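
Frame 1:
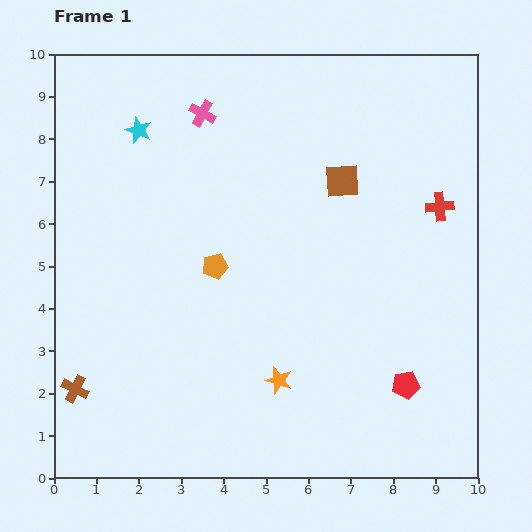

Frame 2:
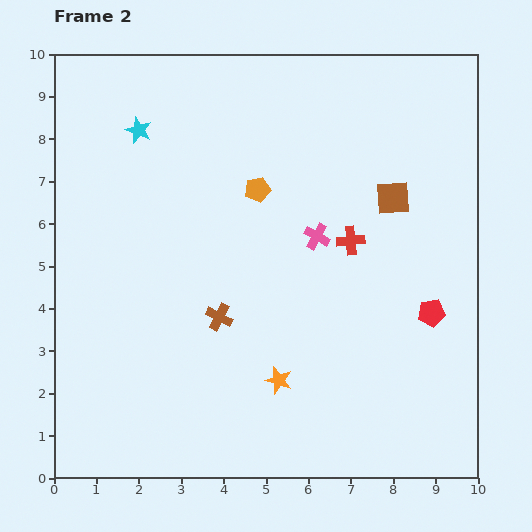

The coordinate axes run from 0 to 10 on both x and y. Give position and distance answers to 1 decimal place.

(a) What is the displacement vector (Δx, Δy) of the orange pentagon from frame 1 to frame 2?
(1.0, 1.8)

The orange pentagon was at (3.8, 5.0) in frame 1 and (4.8, 6.8) in frame 2.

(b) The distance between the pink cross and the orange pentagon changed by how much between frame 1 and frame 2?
-1.8

Distance in frame 1: 3.6. Distance in frame 2: 1.8.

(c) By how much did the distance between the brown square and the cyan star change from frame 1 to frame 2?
+1.3

Distance in frame 1: 4.9. Distance in frame 2: 6.2.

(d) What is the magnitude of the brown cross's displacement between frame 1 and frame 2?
3.8

The brown cross moved from (0.5, 2.1) to (3.9, 3.8), a distance of √(3.4² + 1.7²) ≈ 3.8.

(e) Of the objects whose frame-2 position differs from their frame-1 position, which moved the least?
the brown square

(moved 1.3)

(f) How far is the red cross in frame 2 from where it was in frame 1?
2.2

The red cross moved from (9.1, 6.4) to (7.0, 5.6), a distance of √(2.1² + 0.8²) ≈ 2.2.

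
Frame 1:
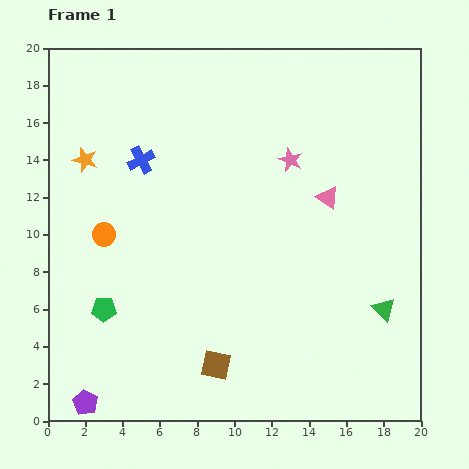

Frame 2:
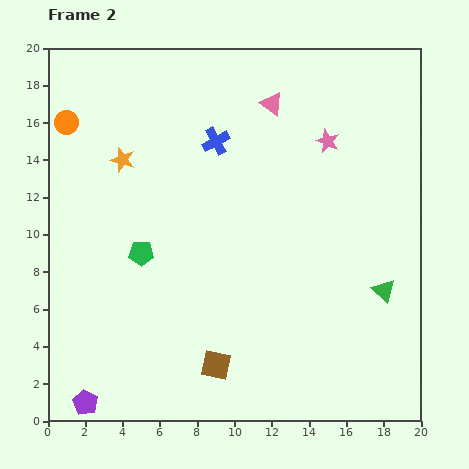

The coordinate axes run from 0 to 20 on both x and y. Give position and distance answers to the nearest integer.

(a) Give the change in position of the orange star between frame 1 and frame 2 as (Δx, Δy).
(2, 0)

The orange star was at (2, 14) in frame 1 and (4, 14) in frame 2.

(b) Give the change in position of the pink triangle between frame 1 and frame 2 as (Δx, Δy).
(-3, 5)

The pink triangle was at (15, 12) in frame 1 and (12, 17) in frame 2.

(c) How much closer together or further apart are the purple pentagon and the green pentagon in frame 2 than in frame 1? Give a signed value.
+4

Distance in frame 1: 5. Distance in frame 2: 9.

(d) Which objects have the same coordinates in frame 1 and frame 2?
the purple pentagon, the brown square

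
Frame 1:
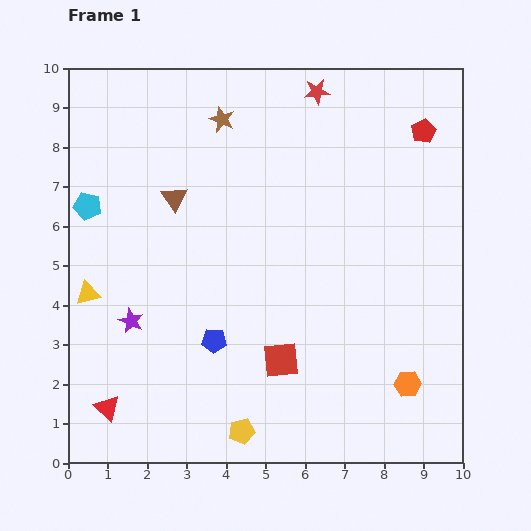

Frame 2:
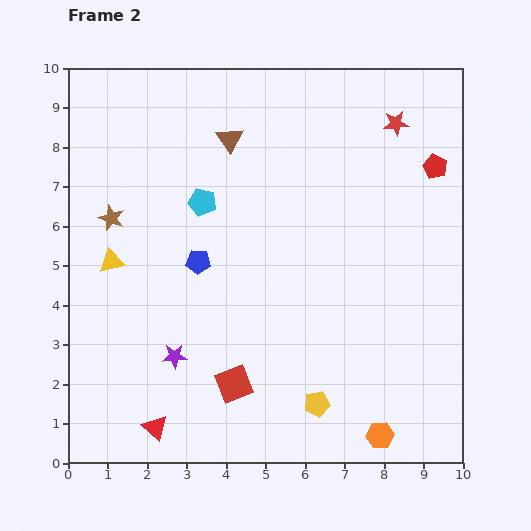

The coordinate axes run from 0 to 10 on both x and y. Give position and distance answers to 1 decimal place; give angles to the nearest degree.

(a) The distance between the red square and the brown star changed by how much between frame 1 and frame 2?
-1.1

Distance in frame 1: 6.3. Distance in frame 2: 5.2.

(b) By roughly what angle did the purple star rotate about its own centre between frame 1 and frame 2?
27° counter-clockwise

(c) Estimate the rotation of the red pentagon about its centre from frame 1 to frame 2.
20° counter-clockwise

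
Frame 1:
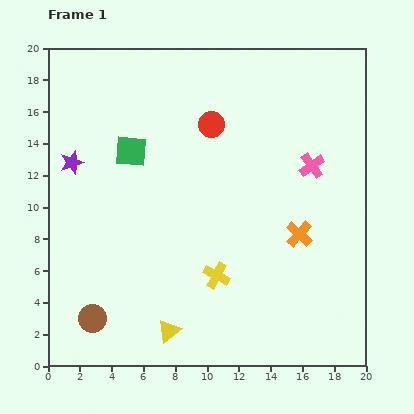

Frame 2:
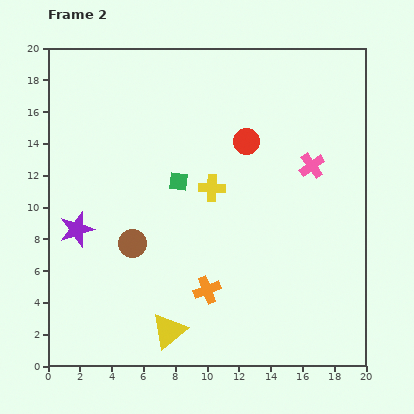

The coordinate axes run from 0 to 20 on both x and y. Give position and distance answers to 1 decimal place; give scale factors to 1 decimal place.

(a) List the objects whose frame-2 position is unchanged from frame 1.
the pink cross, the yellow triangle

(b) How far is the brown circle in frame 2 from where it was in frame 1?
5.3

The brown circle moved from (2.8, 3.0) to (5.3, 7.7), a distance of √(2.5² + 4.7²) ≈ 5.3.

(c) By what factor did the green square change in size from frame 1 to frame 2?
0.6×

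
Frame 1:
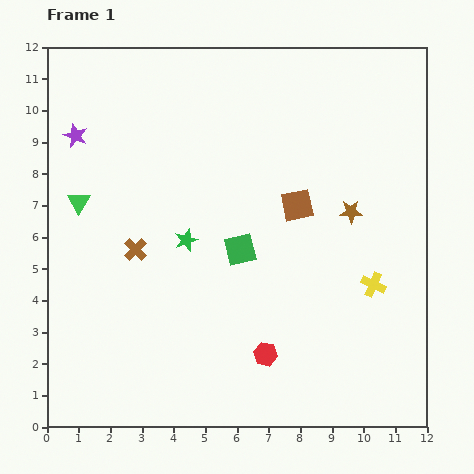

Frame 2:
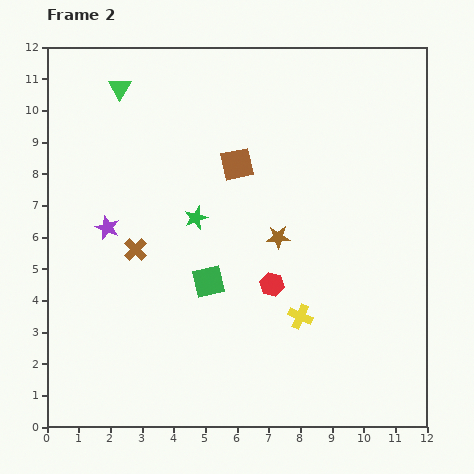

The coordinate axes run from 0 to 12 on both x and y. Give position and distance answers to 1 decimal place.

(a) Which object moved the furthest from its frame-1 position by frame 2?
the green triangle

(moved 3.8; next 3.1)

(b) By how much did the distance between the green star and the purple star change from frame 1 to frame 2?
-2.0

Distance in frame 1: 4.8. Distance in frame 2: 2.8.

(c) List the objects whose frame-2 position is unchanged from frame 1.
the brown cross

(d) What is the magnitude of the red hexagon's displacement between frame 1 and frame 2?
2.2

The red hexagon moved from (6.9, 2.3) to (7.1, 4.5), a distance of √(0.2² + 2.2²) ≈ 2.2.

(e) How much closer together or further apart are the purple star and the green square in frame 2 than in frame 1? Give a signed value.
-2.7

Distance in frame 1: 6.3. Distance in frame 2: 3.6.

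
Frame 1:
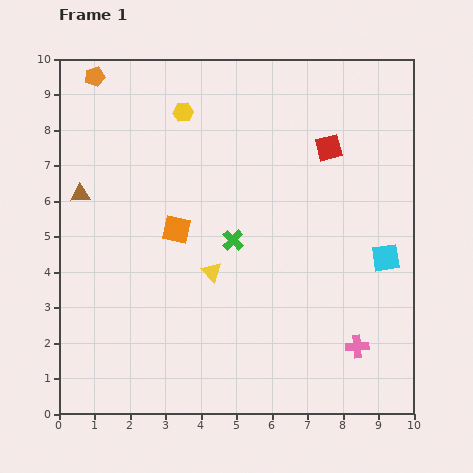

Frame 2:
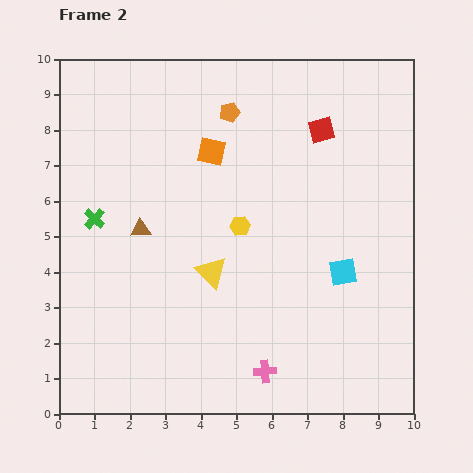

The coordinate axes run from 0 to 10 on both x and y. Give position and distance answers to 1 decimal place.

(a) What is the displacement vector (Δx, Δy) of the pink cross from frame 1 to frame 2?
(-2.6, -0.7)

The pink cross was at (8.4, 1.9) in frame 1 and (5.8, 1.2) in frame 2.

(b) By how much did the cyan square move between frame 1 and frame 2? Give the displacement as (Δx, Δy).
(-1.2, -0.4)

The cyan square was at (9.2, 4.4) in frame 1 and (8.0, 4.0) in frame 2.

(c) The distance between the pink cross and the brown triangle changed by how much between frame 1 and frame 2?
-3.6

Distance in frame 1: 8.9. Distance in frame 2: 5.3.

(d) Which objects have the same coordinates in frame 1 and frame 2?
the yellow triangle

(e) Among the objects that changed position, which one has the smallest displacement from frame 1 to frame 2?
the red square

(moved 0.5)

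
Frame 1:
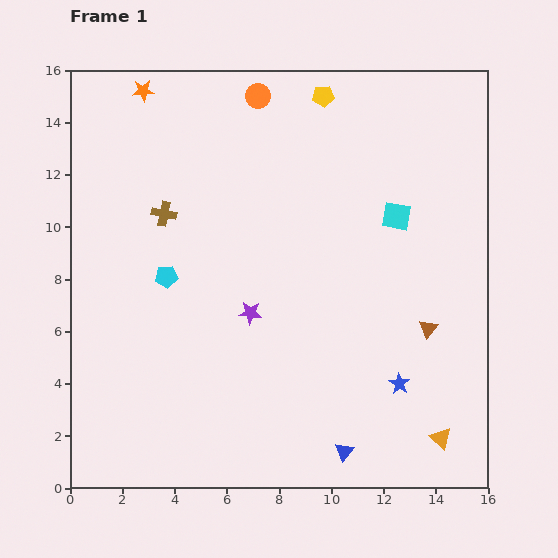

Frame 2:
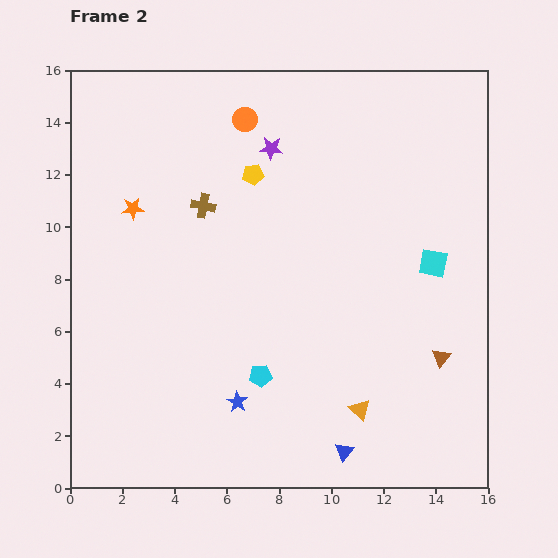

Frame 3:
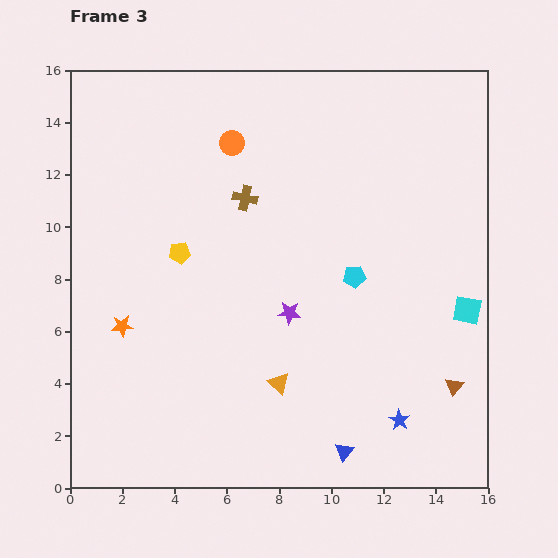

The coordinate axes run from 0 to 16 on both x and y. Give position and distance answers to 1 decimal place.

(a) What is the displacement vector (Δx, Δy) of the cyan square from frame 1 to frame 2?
(1.4, -1.8)

The cyan square was at (12.5, 10.4) in frame 1 and (13.9, 8.6) in frame 2.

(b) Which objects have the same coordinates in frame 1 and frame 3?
the blue triangle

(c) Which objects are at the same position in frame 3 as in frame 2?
the blue triangle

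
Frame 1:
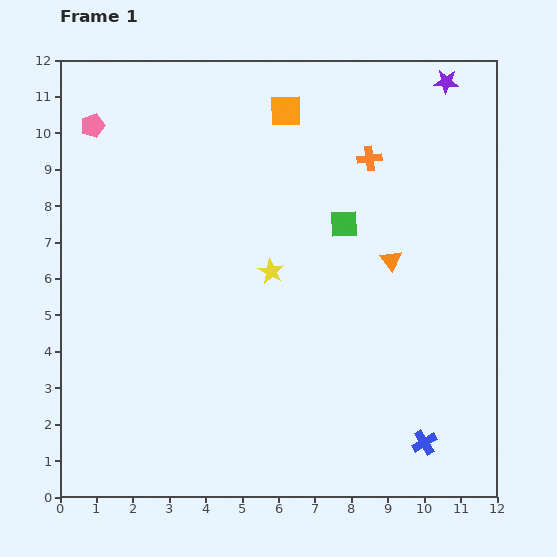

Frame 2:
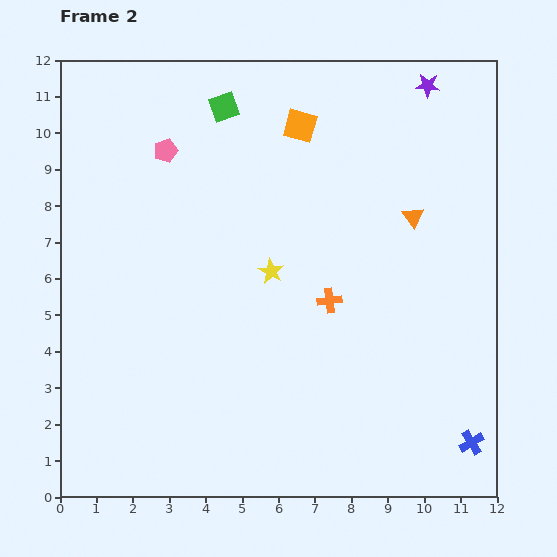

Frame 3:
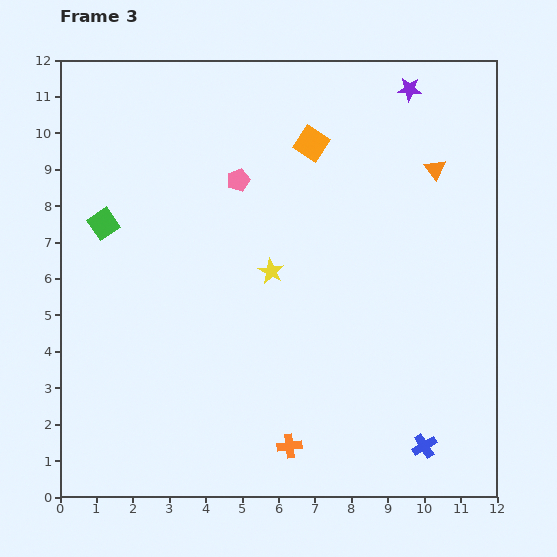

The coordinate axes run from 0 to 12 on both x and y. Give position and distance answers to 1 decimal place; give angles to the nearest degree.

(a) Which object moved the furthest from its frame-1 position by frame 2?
the green square

(moved 4.6; next 4.1)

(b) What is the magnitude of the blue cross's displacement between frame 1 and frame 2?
1.3

The blue cross moved from (10.0, 1.5) to (11.3, 1.5), a distance of √(1.3² + 0.0²) ≈ 1.3.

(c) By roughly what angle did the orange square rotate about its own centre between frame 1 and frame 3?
34° clockwise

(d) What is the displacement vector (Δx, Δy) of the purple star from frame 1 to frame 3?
(-1.0, -0.2)

The purple star was at (10.6, 11.4) in frame 1 and (9.6, 11.2) in frame 3.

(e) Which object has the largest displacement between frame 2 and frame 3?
the green square

(moved 4.6; next 4.1)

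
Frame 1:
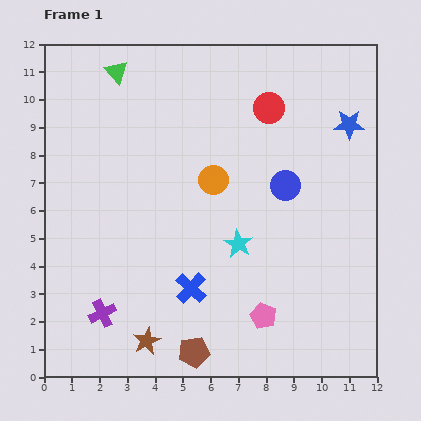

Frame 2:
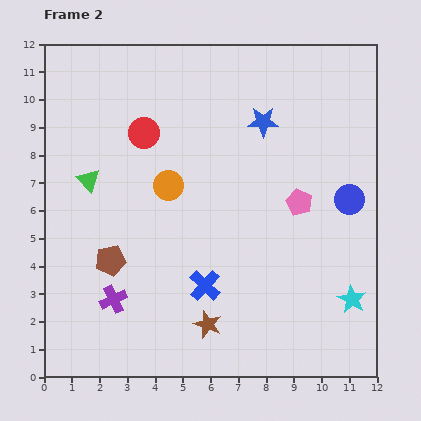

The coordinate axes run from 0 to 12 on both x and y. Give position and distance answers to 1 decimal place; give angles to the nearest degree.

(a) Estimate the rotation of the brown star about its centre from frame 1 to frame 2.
25° counter-clockwise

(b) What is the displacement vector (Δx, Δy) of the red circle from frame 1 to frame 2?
(-4.5, -0.9)

The red circle was at (8.1, 9.7) in frame 1 and (3.6, 8.8) in frame 2.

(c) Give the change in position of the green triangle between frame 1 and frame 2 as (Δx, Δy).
(-1.0, -3.9)

The green triangle was at (2.6, 11.0) in frame 1 and (1.6, 7.1) in frame 2.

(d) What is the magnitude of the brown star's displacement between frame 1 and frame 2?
2.3

The brown star moved from (3.7, 1.3) to (5.9, 1.9), a distance of √(2.2² + 0.6²) ≈ 2.3.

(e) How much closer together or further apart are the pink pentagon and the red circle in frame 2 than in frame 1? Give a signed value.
-1.4

Distance in frame 1: 7.5. Distance in frame 2: 6.1.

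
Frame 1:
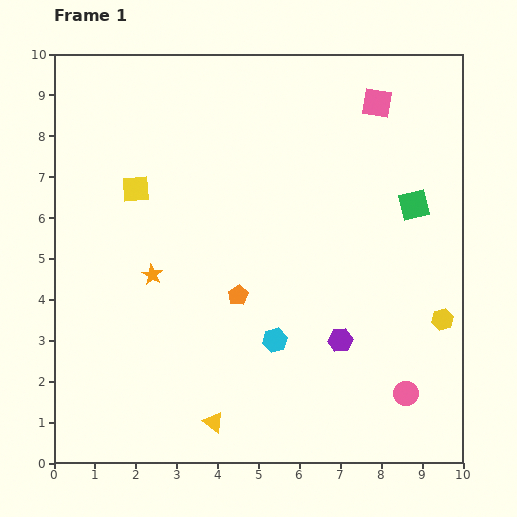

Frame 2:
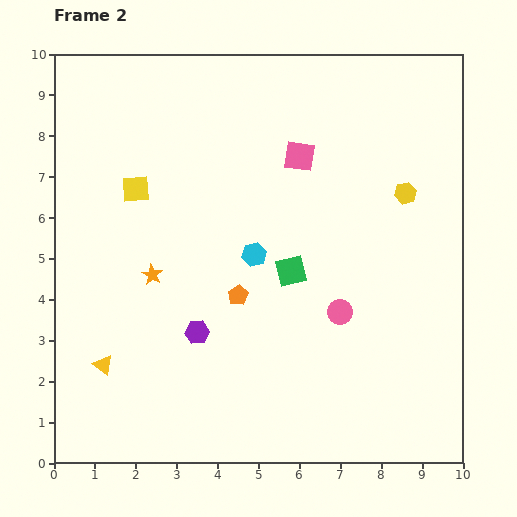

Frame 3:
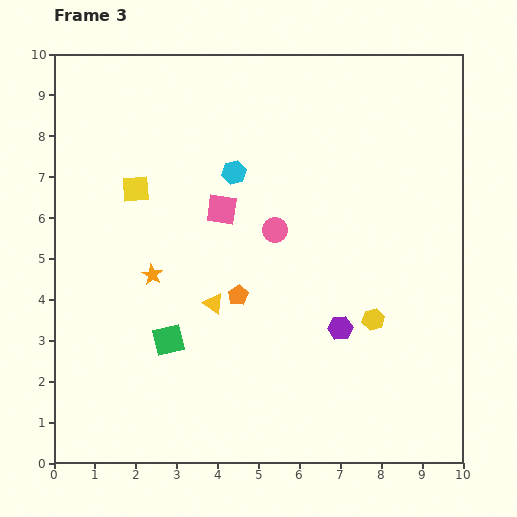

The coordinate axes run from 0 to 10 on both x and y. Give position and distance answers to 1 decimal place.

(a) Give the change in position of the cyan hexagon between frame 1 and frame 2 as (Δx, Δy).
(-0.5, 2.1)

The cyan hexagon was at (5.4, 3.0) in frame 1 and (4.9, 5.1) in frame 2.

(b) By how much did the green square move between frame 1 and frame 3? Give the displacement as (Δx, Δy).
(-6.0, -3.3)

The green square was at (8.8, 6.3) in frame 1 and (2.8, 3.0) in frame 3.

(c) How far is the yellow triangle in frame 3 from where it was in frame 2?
3.1

The yellow triangle moved from (1.2, 2.4) to (3.9, 3.9), a distance of √(2.7² + 1.5²) ≈ 3.1.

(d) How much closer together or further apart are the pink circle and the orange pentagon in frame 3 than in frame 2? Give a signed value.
-0.7

Distance in frame 2: 2.5. Distance in frame 3: 1.8.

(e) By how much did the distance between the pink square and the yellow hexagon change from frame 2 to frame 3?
+1.8

Distance in frame 2: 2.8. Distance in frame 3: 4.6.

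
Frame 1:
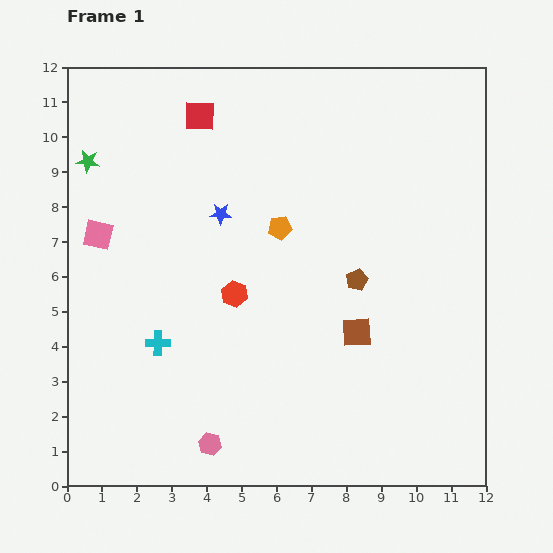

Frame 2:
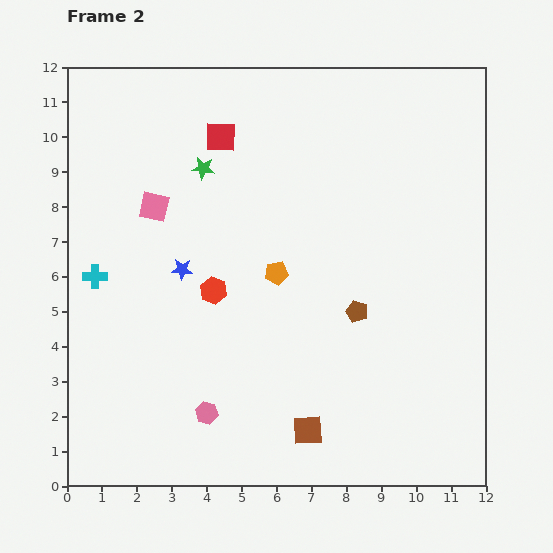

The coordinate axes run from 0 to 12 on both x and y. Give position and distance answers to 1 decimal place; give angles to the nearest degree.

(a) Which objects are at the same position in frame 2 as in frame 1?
none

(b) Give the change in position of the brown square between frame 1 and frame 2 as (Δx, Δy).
(-1.4, -2.8)

The brown square was at (8.3, 4.4) in frame 1 and (6.9, 1.6) in frame 2.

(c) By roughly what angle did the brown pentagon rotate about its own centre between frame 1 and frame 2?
28° counter-clockwise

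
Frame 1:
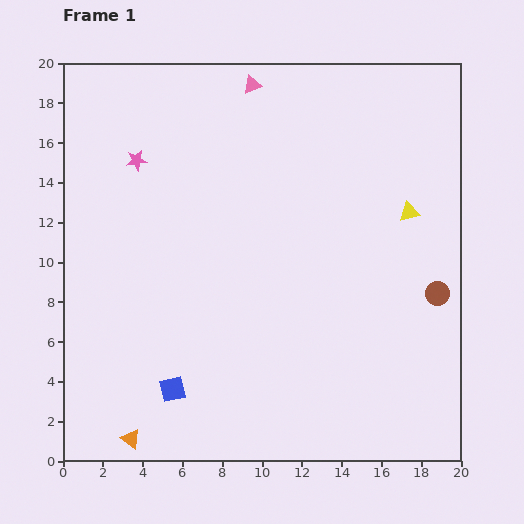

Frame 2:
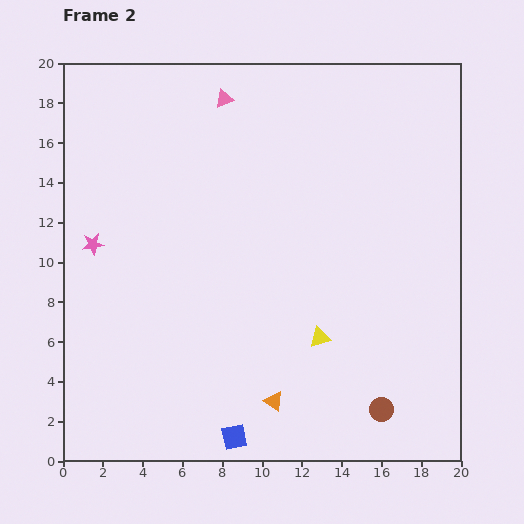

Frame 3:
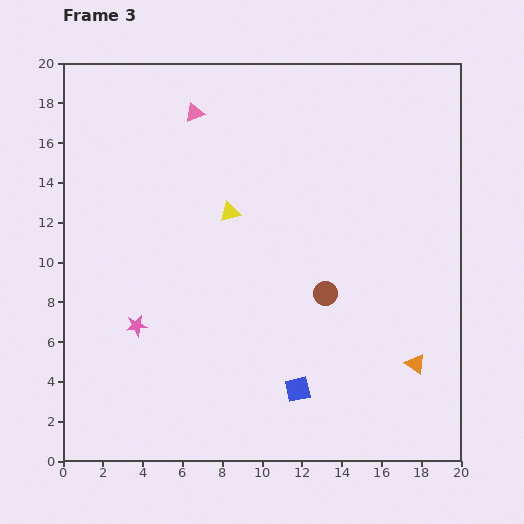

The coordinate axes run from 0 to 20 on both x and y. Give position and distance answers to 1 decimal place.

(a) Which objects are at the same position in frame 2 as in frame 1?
none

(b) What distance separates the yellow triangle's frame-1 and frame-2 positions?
7.7

The yellow triangle moved from (17.4, 12.5) to (12.9, 6.2), a distance of √(4.5² + 6.3²) ≈ 7.7.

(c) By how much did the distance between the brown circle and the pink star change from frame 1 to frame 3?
-6.9

Distance in frame 1: 16.5. Distance in frame 3: 9.6.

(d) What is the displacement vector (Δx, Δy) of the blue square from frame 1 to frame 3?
(6.3, 0.0)

The blue square was at (5.5, 3.6) in frame 1 and (11.8, 3.6) in frame 3.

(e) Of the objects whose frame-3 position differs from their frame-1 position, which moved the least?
the pink triangle

(moved 3.2)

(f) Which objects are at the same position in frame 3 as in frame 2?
none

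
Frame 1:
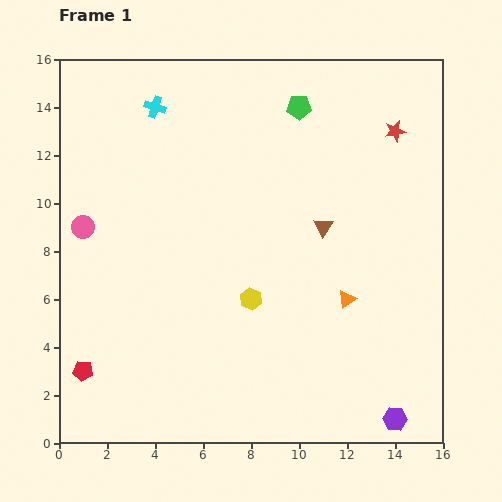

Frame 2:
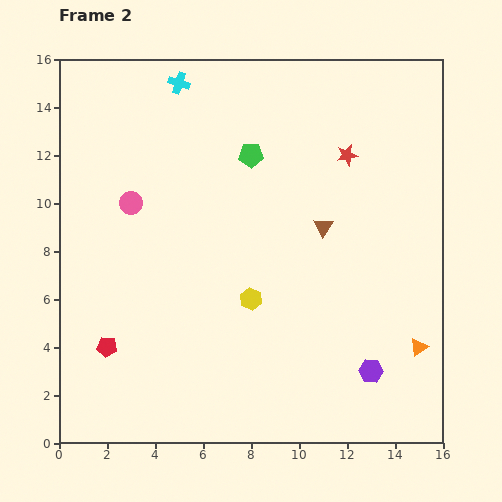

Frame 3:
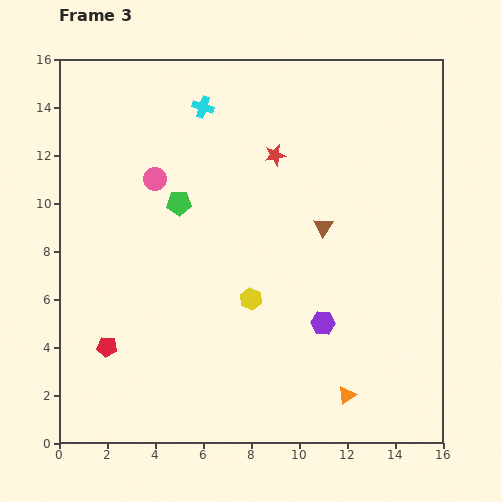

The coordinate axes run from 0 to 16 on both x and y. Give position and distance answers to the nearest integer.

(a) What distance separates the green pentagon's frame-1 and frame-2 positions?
3

The green pentagon moved from (10, 14) to (8, 12), a distance of √(2² + 2²) ≈ 3.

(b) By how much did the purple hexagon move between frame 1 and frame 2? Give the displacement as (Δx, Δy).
(-1, 2)

The purple hexagon was at (14, 1) in frame 1 and (13, 3) in frame 2.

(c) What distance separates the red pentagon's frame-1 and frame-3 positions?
1

The red pentagon moved from (1, 3) to (2, 4), a distance of √(1² + 1²) ≈ 1.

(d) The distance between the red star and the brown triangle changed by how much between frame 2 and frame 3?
+1

Distance in frame 2: 3. Distance in frame 3: 4.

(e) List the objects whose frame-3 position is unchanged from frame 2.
the brown triangle, the yellow hexagon, the red pentagon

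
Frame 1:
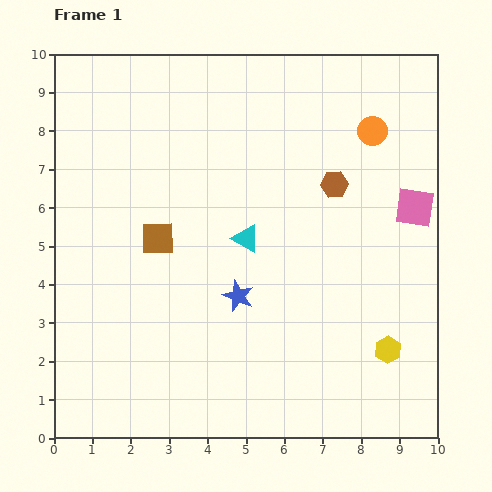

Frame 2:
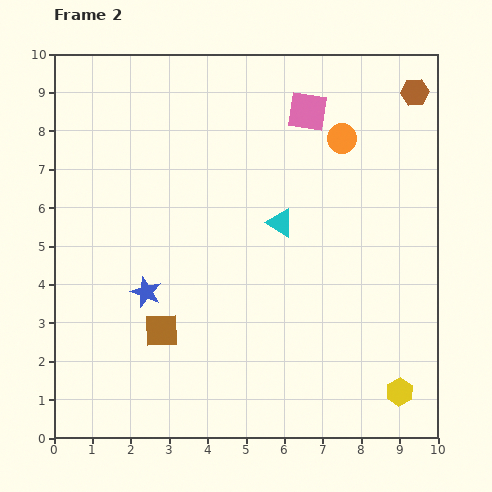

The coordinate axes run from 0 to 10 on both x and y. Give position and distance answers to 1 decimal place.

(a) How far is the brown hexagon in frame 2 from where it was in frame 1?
3.2

The brown hexagon moved from (7.3, 6.6) to (9.4, 9.0), a distance of √(2.1² + 2.4²) ≈ 3.2.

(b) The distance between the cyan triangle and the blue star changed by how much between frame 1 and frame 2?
+2.4

Distance in frame 1: 1.5. Distance in frame 2: 3.9.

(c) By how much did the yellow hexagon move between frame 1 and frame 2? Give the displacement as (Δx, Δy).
(0.3, -1.1)

The yellow hexagon was at (8.7, 2.3) in frame 1 and (9.0, 1.2) in frame 2.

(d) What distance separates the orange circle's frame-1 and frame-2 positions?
0.8

The orange circle moved from (8.3, 8.0) to (7.5, 7.8), a distance of √(0.8² + 0.2²) ≈ 0.8.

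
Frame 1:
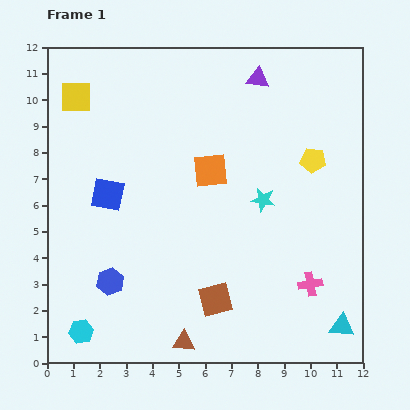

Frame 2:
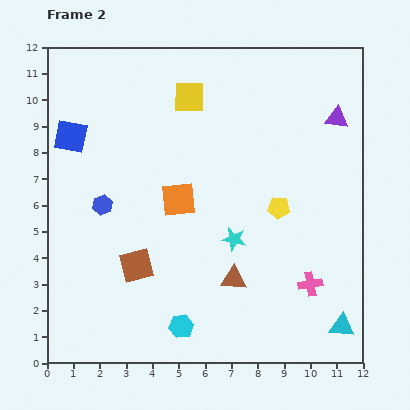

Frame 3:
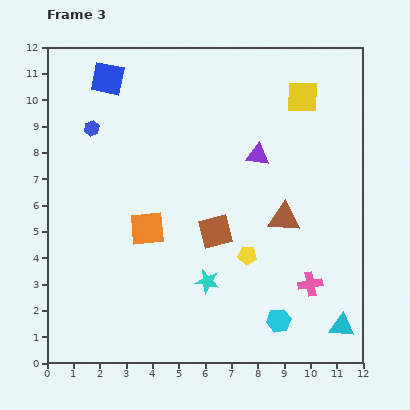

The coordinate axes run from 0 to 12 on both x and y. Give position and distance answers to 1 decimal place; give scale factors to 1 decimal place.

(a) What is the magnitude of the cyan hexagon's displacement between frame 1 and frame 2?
3.8

The cyan hexagon moved from (1.3, 1.2) to (5.1, 1.4), a distance of √(3.8² + 0.2²) ≈ 3.8.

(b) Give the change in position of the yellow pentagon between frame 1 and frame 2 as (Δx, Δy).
(-1.3, -1.8)

The yellow pentagon was at (10.1, 7.7) in frame 1 and (8.8, 5.9) in frame 2.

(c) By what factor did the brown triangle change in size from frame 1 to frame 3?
1.4×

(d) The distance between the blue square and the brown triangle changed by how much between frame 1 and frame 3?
+2.2

Distance in frame 1: 6.3. Distance in frame 3: 8.5.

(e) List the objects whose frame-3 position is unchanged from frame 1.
the cyan triangle, the pink cross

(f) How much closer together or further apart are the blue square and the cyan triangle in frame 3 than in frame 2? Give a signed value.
+0.3

Distance in frame 2: 12.6. Distance in frame 3: 12.9.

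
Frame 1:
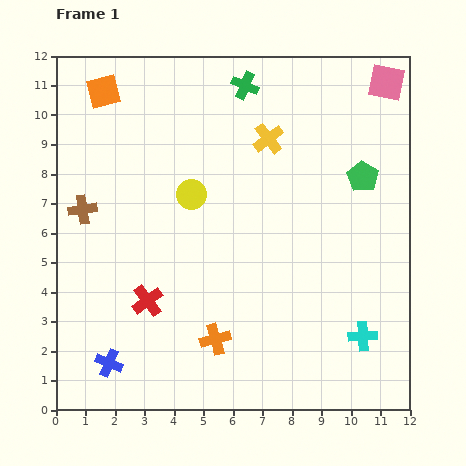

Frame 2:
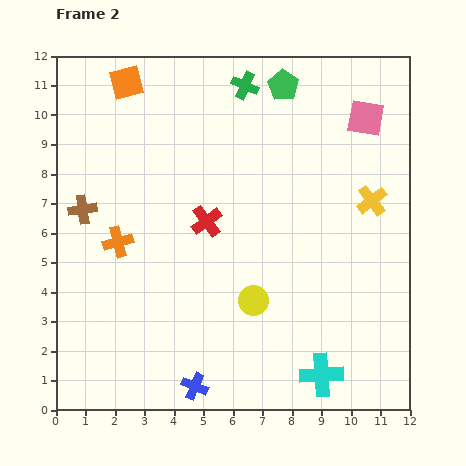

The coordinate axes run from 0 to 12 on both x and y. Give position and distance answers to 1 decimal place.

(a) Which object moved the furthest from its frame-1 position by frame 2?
the orange cross

(moved 4.7; next 4.2)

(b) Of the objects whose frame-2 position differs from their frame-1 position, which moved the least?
the orange square

(moved 0.9)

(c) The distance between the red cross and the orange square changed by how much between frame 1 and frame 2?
-1.9

Distance in frame 1: 7.3. Distance in frame 2: 5.4.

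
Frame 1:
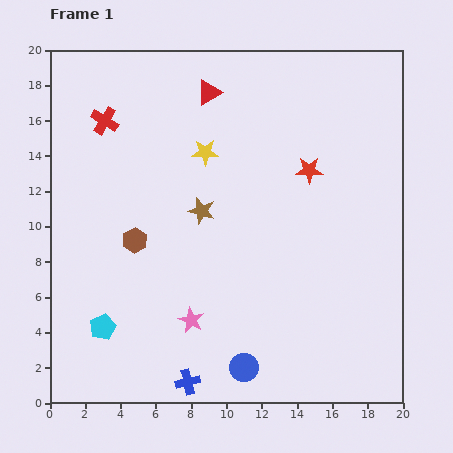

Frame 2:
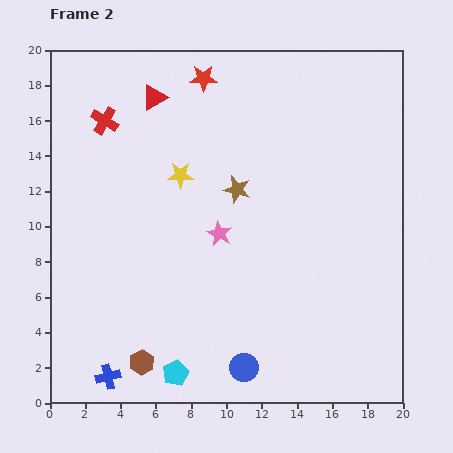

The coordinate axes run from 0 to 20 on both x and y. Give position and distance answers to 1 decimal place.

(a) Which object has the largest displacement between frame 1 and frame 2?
the red star

(moved 7.9; next 6.9)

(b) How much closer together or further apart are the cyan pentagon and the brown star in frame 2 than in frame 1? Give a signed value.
+2.3

Distance in frame 1: 8.7. Distance in frame 2: 11.0.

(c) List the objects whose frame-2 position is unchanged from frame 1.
the red cross, the blue circle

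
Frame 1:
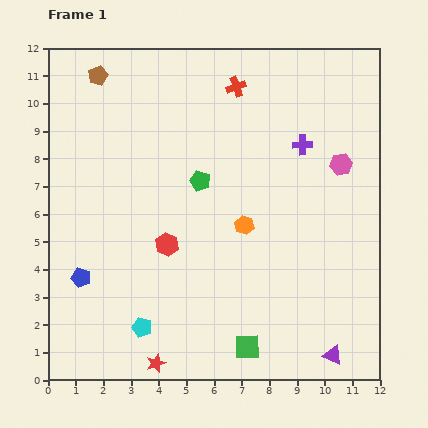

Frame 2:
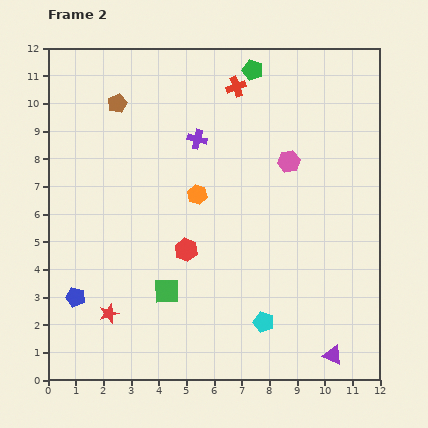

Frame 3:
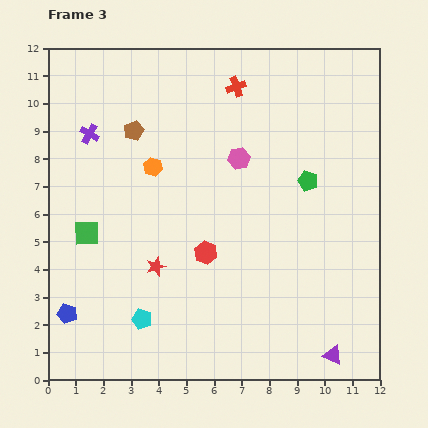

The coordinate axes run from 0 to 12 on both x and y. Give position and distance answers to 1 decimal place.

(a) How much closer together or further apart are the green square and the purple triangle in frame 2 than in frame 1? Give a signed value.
+3.3

Distance in frame 1: 3.1. Distance in frame 2: 6.4.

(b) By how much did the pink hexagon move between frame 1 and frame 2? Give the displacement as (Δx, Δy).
(-1.9, 0.1)

The pink hexagon was at (10.6, 7.8) in frame 1 and (8.7, 7.9) in frame 2.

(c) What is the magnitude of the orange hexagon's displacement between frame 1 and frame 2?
2.0

The orange hexagon moved from (7.1, 5.6) to (5.4, 6.7), a distance of √(1.7² + 1.1²) ≈ 2.0.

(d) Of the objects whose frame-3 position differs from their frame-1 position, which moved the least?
the cyan pentagon

(moved 0.3)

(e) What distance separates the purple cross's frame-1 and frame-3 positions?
7.7

The purple cross moved from (9.2, 8.5) to (1.5, 8.9), a distance of √(7.7² + 0.4²) ≈ 7.7.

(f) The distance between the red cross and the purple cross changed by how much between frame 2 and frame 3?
+3.2

Distance in frame 2: 2.4. Distance in frame 3: 5.6.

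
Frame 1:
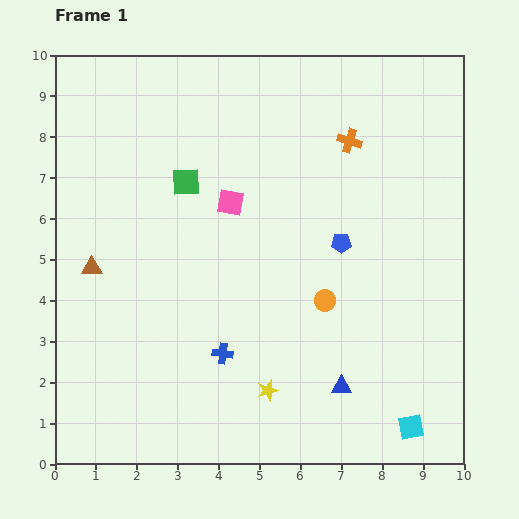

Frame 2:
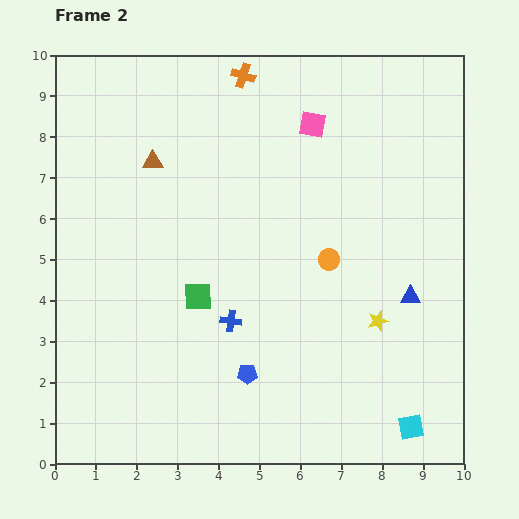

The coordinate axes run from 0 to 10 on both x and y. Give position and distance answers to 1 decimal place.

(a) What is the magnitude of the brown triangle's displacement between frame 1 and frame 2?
3.0

The brown triangle moved from (0.9, 4.8) to (2.4, 7.4), a distance of √(1.5² + 2.6²) ≈ 3.0.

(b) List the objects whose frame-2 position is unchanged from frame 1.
the cyan square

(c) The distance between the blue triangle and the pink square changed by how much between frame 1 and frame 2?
-0.4

Distance in frame 1: 5.2. Distance in frame 2: 4.8.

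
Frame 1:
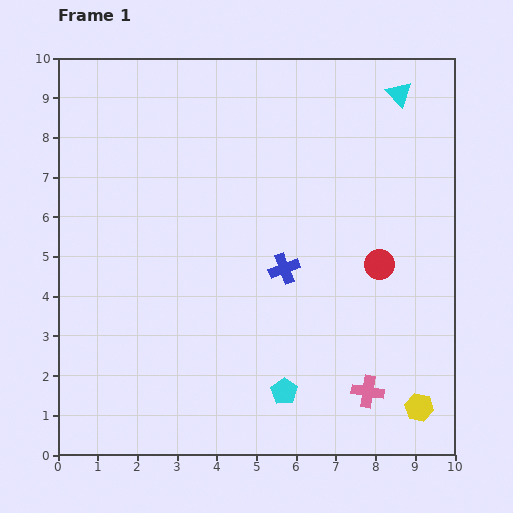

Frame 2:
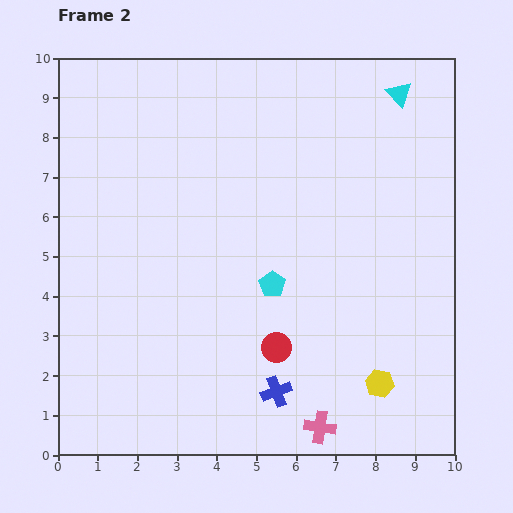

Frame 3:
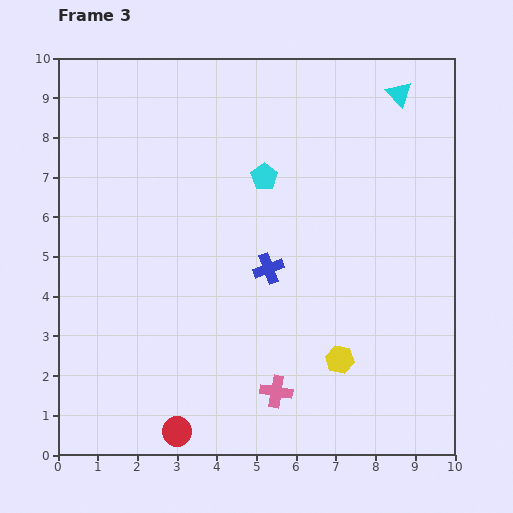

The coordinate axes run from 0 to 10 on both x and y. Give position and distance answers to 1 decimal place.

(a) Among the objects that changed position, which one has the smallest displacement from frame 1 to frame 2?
the yellow hexagon

(moved 1.2)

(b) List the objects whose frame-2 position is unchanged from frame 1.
the cyan triangle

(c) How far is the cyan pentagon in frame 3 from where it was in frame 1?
5.4

The cyan pentagon moved from (5.7, 1.6) to (5.2, 7.0), a distance of √(0.5² + 5.4²) ≈ 5.4.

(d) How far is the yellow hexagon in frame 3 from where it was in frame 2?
1.2

The yellow hexagon moved from (8.1, 1.8) to (7.1, 2.4), a distance of √(1.0² + 0.6²) ≈ 1.2.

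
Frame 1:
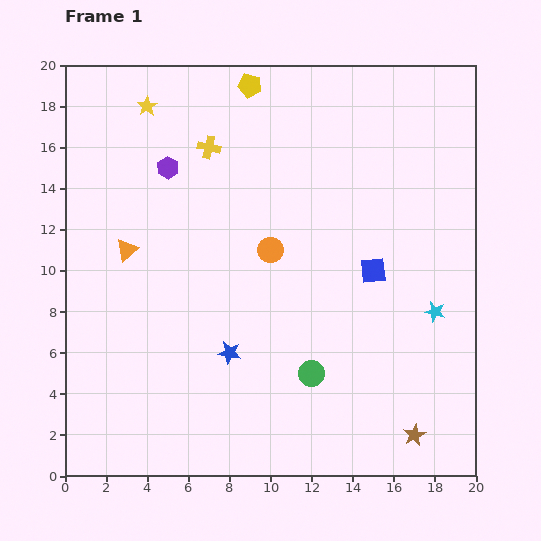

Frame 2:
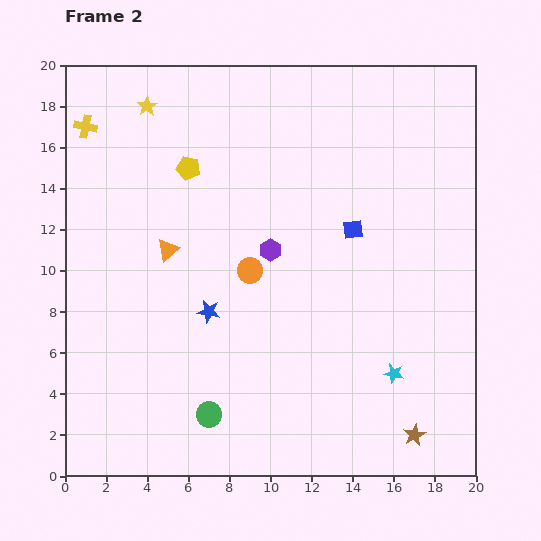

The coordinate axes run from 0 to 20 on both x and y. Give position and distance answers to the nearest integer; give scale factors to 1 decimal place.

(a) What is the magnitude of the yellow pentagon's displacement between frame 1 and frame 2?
5

The yellow pentagon moved from (9, 19) to (6, 15), a distance of √(3² + 4²) ≈ 5.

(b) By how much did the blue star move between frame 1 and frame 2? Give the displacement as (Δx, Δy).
(-1, 2)

The blue star was at (8, 6) in frame 1 and (7, 8) in frame 2.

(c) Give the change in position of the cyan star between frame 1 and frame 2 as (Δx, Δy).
(-2, -3)

The cyan star was at (18, 8) in frame 1 and (16, 5) in frame 2.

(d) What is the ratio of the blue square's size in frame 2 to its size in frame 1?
0.8×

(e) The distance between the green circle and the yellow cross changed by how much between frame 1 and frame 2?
+3

Distance in frame 1: 12. Distance in frame 2: 15.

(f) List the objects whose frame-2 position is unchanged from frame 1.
the brown star, the yellow star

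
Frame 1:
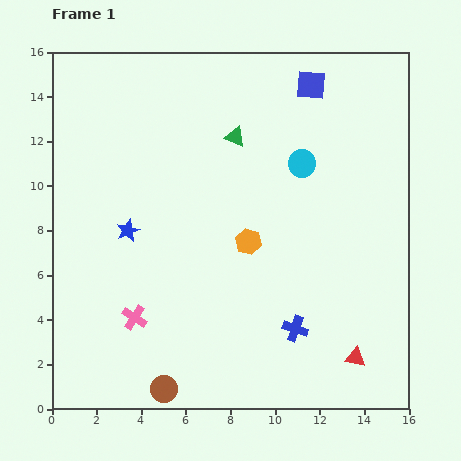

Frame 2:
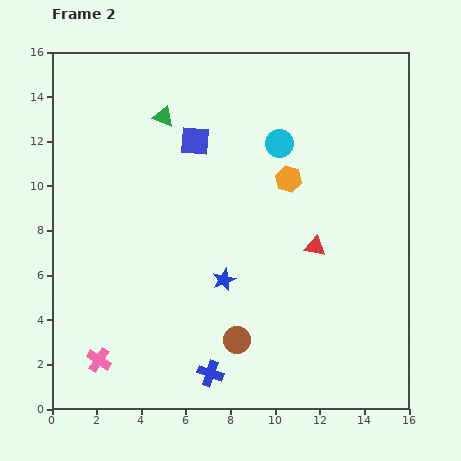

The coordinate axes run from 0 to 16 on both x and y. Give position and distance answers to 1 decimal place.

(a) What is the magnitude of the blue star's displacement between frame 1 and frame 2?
4.8

The blue star moved from (3.4, 8.0) to (7.7, 5.8), a distance of √(4.3² + 2.2²) ≈ 4.8.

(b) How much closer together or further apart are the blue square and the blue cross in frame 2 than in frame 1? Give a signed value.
-0.5

Distance in frame 1: 10.9. Distance in frame 2: 10.4.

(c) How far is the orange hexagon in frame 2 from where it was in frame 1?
3.3

The orange hexagon moved from (8.8, 7.5) to (10.6, 10.3), a distance of √(1.8² + 2.8²) ≈ 3.3.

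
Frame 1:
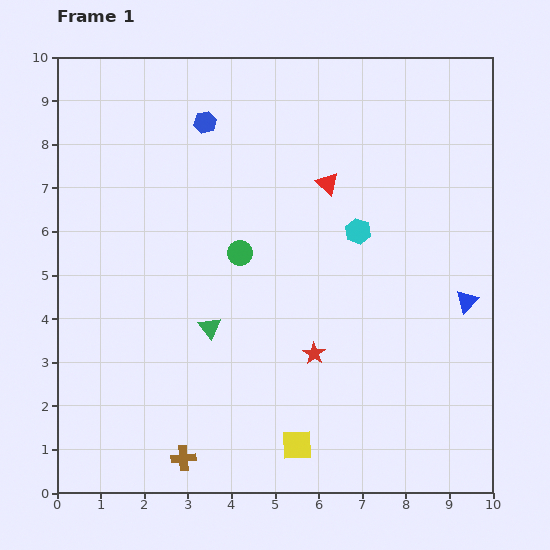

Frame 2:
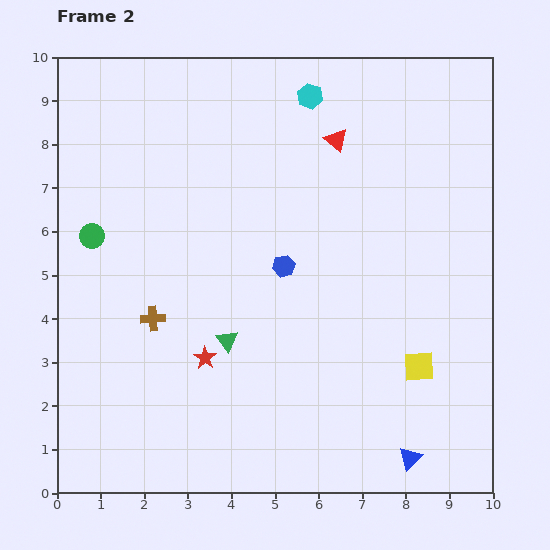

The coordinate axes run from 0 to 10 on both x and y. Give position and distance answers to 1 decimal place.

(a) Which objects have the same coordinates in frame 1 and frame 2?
none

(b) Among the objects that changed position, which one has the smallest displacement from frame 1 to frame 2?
the green triangle

(moved 0.5)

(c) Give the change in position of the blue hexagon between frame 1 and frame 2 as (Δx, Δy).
(1.8, -3.3)

The blue hexagon was at (3.4, 8.5) in frame 1 and (5.2, 5.2) in frame 2.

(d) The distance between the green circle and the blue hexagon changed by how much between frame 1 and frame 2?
+1.4

Distance in frame 1: 3.1. Distance in frame 2: 4.5.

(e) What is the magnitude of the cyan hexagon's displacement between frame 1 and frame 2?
3.3

The cyan hexagon moved from (6.9, 6.0) to (5.8, 9.1), a distance of √(1.1² + 3.1²) ≈ 3.3.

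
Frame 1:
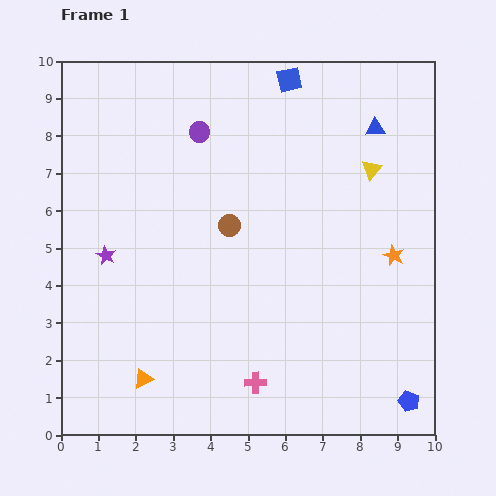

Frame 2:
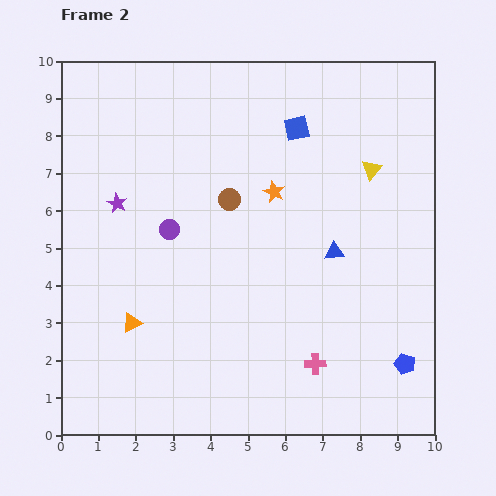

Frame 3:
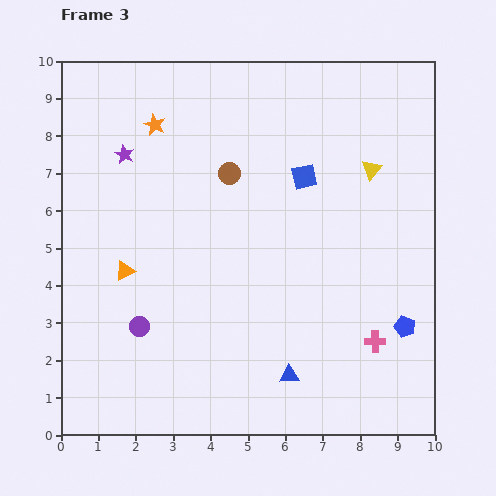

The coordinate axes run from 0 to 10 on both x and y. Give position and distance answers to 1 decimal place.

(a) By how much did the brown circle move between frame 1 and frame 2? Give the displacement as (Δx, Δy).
(0.0, 0.7)

The brown circle was at (4.5, 5.6) in frame 1 and (4.5, 6.3) in frame 2.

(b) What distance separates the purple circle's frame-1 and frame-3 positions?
5.4

The purple circle moved from (3.7, 8.1) to (2.1, 2.9), a distance of √(1.6² + 5.2²) ≈ 5.4.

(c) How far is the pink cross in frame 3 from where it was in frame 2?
1.7

The pink cross moved from (6.8, 1.9) to (8.4, 2.5), a distance of √(1.6² + 0.6²) ≈ 1.7.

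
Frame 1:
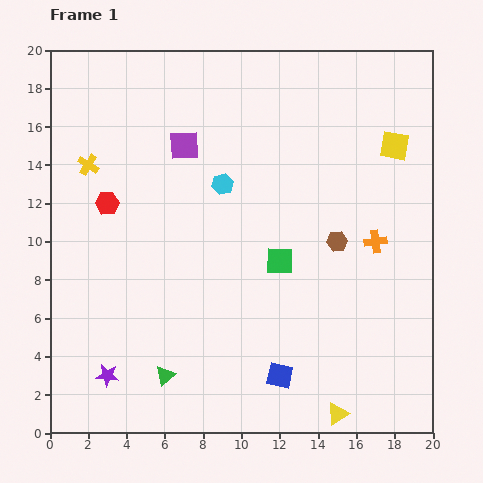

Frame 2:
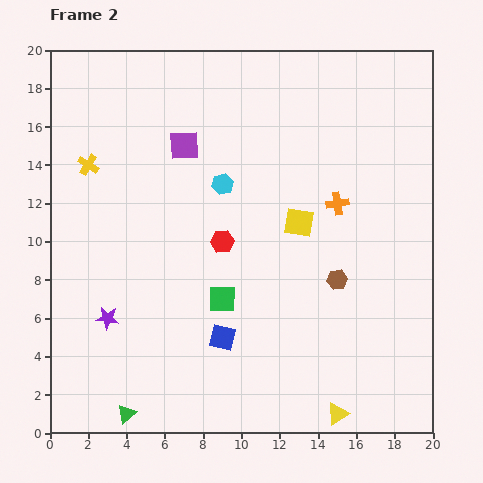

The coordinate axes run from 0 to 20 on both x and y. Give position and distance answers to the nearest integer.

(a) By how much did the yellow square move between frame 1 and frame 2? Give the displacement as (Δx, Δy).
(-5, -4)

The yellow square was at (18, 15) in frame 1 and (13, 11) in frame 2.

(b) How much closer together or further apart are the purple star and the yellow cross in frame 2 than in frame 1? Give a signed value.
-3

Distance in frame 1: 11. Distance in frame 2: 8.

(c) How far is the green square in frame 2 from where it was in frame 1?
4

The green square moved from (12, 9) to (9, 7), a distance of √(3² + 2²) ≈ 4.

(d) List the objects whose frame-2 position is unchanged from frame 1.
the cyan hexagon, the yellow triangle, the yellow cross, the purple square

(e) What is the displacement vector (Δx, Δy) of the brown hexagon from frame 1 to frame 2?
(0, -2)

The brown hexagon was at (15, 10) in frame 1 and (15, 8) in frame 2.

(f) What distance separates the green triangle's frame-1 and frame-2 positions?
3

The green triangle moved from (6, 3) to (4, 1), a distance of √(2² + 2²) ≈ 3.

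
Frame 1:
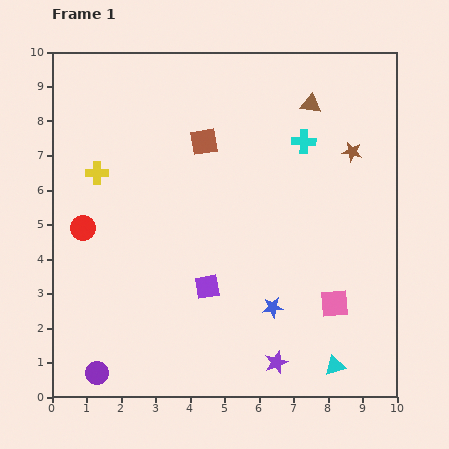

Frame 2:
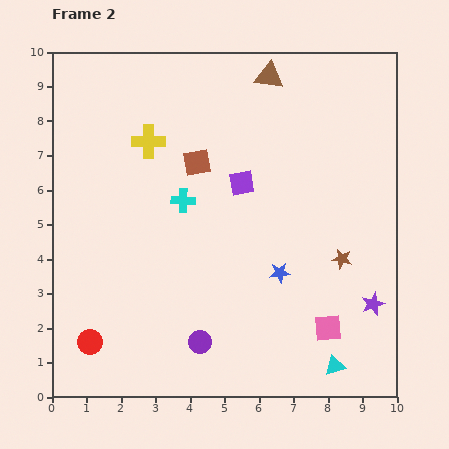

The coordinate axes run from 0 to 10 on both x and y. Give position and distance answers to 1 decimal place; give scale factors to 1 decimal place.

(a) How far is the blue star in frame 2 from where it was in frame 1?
1.0

The blue star moved from (6.4, 2.6) to (6.6, 3.6), a distance of √(0.2² + 1.0²) ≈ 1.0.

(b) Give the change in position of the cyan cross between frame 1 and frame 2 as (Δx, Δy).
(-3.5, -1.7)

The cyan cross was at (7.3, 7.4) in frame 1 and (3.8, 5.7) in frame 2.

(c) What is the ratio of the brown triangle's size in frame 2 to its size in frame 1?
1.4×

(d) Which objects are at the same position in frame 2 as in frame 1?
the cyan triangle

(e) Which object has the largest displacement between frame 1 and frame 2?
the cyan cross

(moved 3.9; next 3.3)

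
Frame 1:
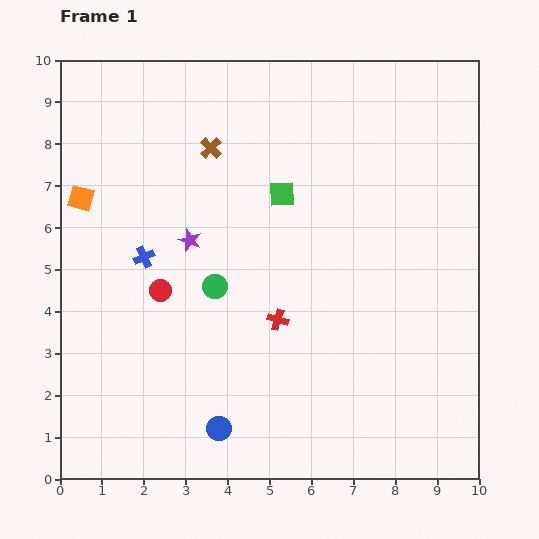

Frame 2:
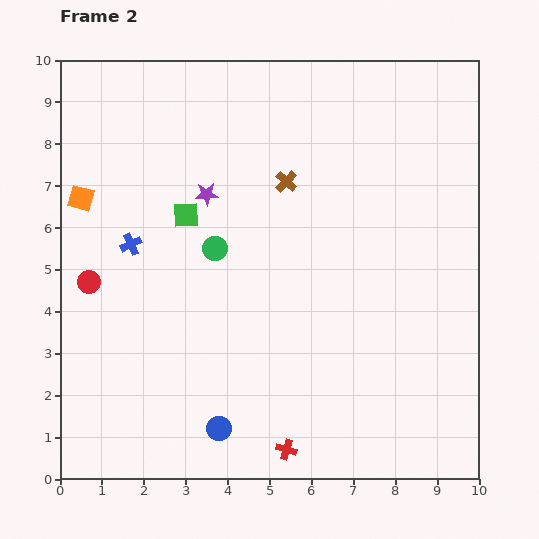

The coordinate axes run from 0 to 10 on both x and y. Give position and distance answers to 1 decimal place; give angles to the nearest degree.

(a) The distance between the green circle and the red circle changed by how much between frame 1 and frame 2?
+1.8

Distance in frame 1: 1.3. Distance in frame 2: 3.1.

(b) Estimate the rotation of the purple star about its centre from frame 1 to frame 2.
25° counter-clockwise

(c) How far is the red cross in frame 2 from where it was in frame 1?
3.1

The red cross moved from (5.2, 3.8) to (5.4, 0.7), a distance of √(0.2² + 3.1²) ≈ 3.1.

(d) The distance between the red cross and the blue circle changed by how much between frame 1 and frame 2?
-1.3

Distance in frame 1: 3.0. Distance in frame 2: 1.7.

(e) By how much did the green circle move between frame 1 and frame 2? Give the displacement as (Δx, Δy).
(0.0, 0.9)

The green circle was at (3.7, 4.6) in frame 1 and (3.7, 5.5) in frame 2.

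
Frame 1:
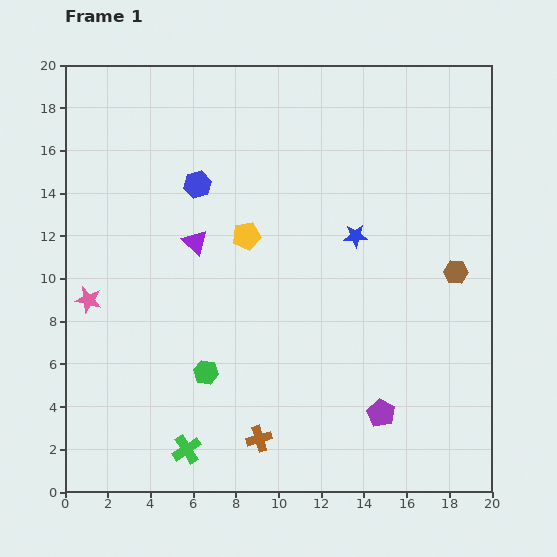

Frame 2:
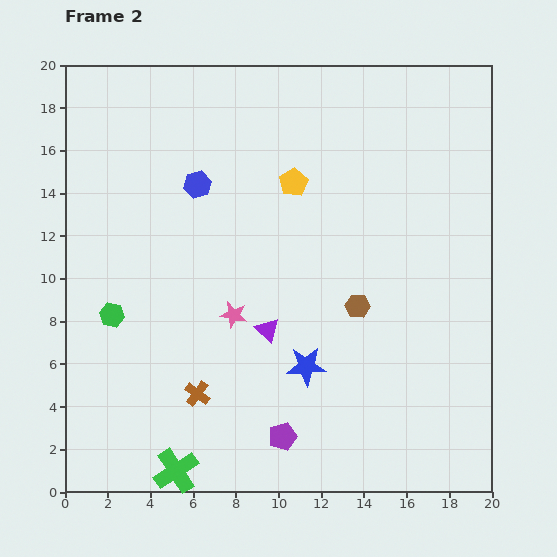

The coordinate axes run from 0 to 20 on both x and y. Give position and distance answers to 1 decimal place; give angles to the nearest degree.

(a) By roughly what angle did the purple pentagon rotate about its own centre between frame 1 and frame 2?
26° clockwise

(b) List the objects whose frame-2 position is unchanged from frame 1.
the blue hexagon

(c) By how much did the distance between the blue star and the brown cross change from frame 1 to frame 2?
-5.2

Distance in frame 1: 10.5. Distance in frame 2: 5.3.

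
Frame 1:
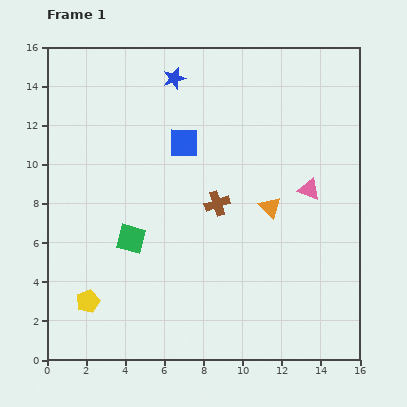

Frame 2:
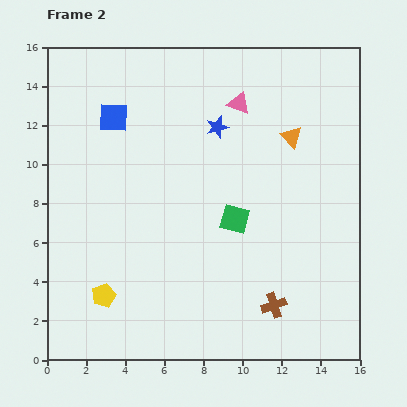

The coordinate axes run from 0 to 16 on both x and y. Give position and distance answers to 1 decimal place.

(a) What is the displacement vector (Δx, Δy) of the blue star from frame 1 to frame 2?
(2.2, -2.5)

The blue star was at (6.5, 14.4) in frame 1 and (8.7, 11.9) in frame 2.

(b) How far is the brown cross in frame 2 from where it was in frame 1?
6.0

The brown cross moved from (8.7, 8.0) to (11.6, 2.8), a distance of √(2.9² + 5.2²) ≈ 6.0.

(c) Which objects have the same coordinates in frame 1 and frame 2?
none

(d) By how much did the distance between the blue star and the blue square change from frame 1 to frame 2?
+2.0

Distance in frame 1: 3.3. Distance in frame 2: 5.3.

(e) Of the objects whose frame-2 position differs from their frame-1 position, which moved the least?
the yellow pentagon

(moved 0.9)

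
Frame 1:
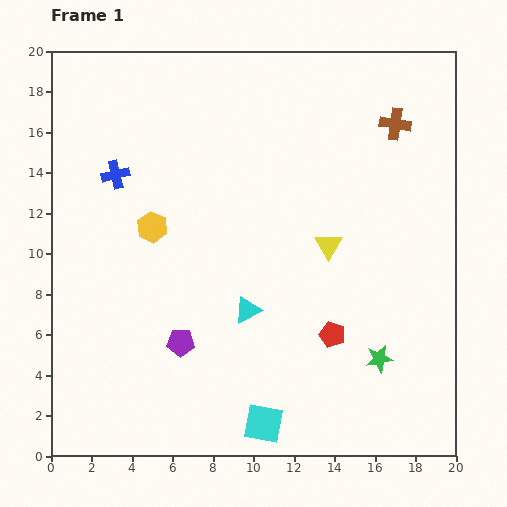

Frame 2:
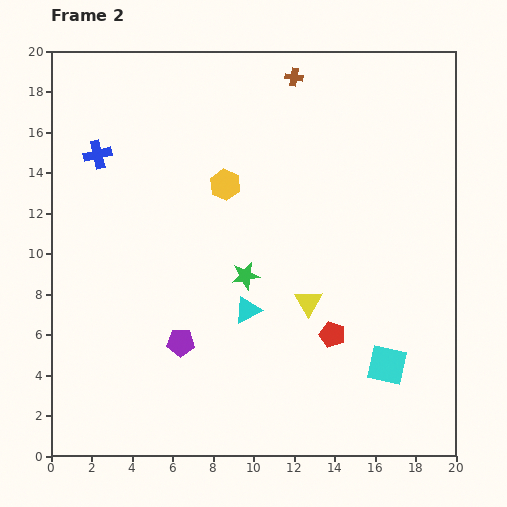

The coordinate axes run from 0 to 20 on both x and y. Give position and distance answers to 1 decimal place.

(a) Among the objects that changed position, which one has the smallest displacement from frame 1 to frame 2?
the blue cross

(moved 1.3)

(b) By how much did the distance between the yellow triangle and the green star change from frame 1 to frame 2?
-2.7

Distance in frame 1: 6.1. Distance in frame 2: 3.4.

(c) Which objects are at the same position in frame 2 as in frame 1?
the cyan triangle, the red pentagon, the purple pentagon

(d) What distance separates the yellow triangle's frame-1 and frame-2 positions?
3.0

The yellow triangle moved from (13.7, 10.4) to (12.7, 7.6), a distance of √(1.0² + 2.8²) ≈ 3.0.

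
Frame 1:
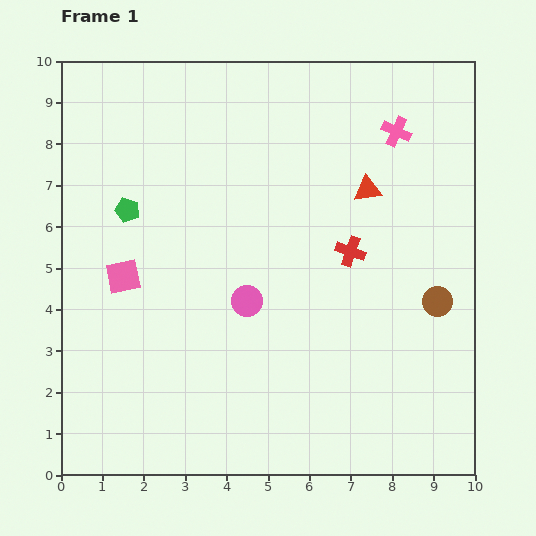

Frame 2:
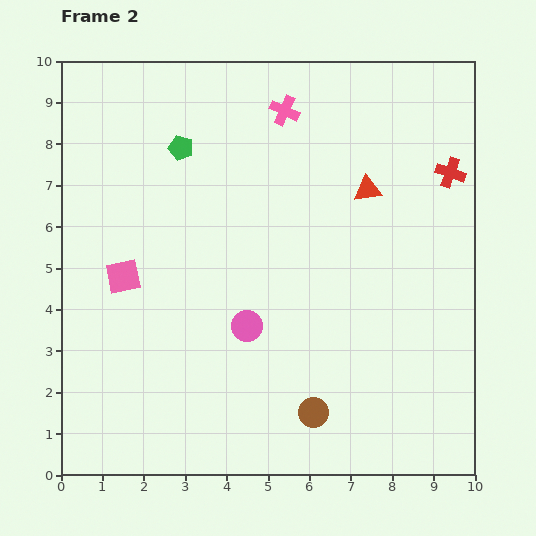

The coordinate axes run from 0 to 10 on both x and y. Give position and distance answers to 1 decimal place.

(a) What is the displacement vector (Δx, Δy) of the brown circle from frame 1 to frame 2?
(-3.0, -2.7)

The brown circle was at (9.1, 4.2) in frame 1 and (6.1, 1.5) in frame 2.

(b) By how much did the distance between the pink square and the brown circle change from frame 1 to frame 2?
-1.9

Distance in frame 1: 7.6. Distance in frame 2: 5.7.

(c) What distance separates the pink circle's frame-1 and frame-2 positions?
0.6

The pink circle moved from (4.5, 4.2) to (4.5, 3.6), a distance of √(0.0² + 0.6²) ≈ 0.6.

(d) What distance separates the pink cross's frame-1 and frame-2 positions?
2.7

The pink cross moved from (8.1, 8.3) to (5.4, 8.8), a distance of √(2.7² + 0.5²) ≈ 2.7.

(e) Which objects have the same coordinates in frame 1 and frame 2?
the pink square, the red triangle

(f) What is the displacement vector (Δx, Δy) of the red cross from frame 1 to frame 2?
(2.4, 1.9)

The red cross was at (7.0, 5.4) in frame 1 and (9.4, 7.3) in frame 2.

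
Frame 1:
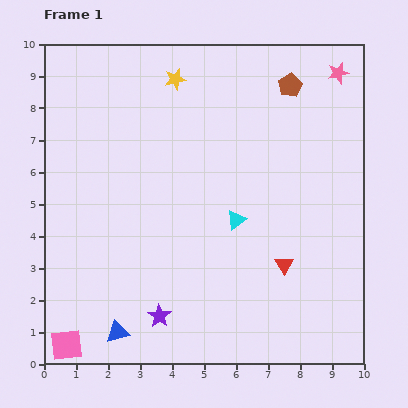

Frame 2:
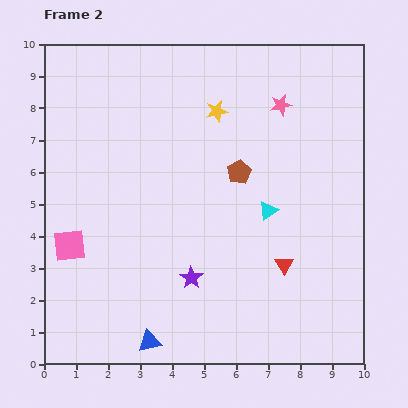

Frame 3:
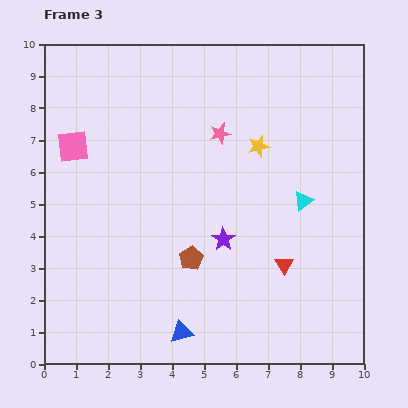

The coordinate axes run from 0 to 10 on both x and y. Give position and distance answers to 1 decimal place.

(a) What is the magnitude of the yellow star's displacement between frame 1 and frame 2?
1.6

The yellow star moved from (4.1, 8.9) to (5.4, 7.9), a distance of √(1.3² + 1.0²) ≈ 1.6.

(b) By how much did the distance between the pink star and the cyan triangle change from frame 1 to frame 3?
-2.3

Distance in frame 1: 5.6. Distance in frame 3: 3.3.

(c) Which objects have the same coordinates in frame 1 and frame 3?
the red triangle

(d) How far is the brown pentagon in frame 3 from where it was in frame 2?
3.1

The brown pentagon moved from (6.1, 6.0) to (4.6, 3.3), a distance of √(1.5² + 2.7²) ≈ 3.1.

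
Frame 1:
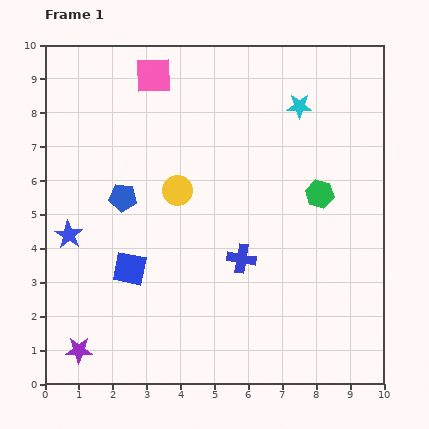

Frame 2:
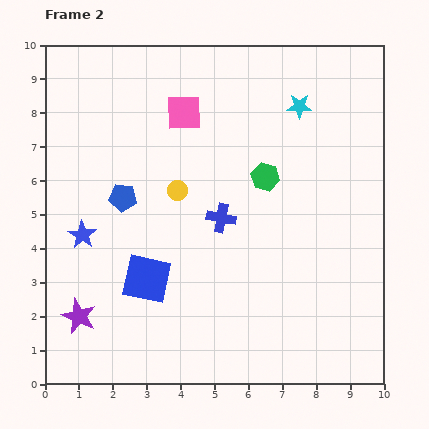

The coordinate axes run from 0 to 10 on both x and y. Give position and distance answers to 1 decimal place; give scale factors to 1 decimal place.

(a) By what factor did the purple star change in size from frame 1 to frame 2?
1.3×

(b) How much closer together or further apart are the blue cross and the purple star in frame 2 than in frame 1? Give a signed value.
-0.4

Distance in frame 1: 5.5. Distance in frame 2: 5.1.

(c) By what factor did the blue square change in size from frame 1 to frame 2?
1.4×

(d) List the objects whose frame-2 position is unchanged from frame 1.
the yellow circle, the blue pentagon, the cyan star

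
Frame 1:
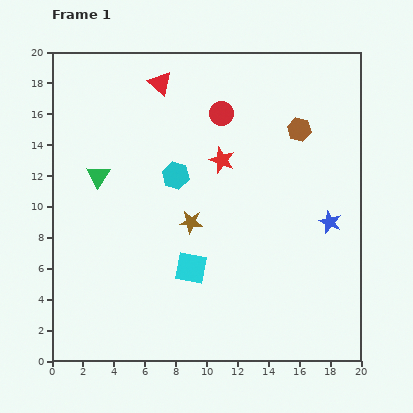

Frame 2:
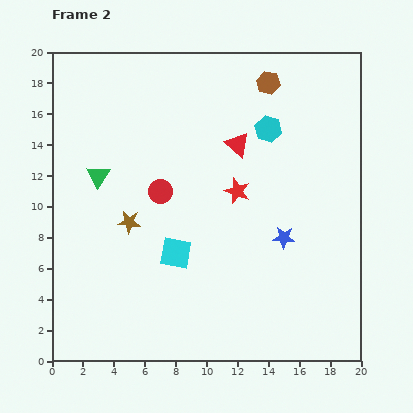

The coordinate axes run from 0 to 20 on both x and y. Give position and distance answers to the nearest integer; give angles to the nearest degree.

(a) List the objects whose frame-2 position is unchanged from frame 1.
the green triangle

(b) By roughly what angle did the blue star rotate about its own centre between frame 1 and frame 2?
20° counter-clockwise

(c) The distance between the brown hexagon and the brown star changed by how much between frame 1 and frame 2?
+4

Distance in frame 1: 9. Distance in frame 2: 13.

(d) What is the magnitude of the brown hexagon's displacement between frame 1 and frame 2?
4

The brown hexagon moved from (16, 15) to (14, 18), a distance of √(2² + 3²) ≈ 4.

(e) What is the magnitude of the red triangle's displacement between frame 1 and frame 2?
6

The red triangle moved from (7, 18) to (12, 14), a distance of √(5² + 4²) ≈ 6.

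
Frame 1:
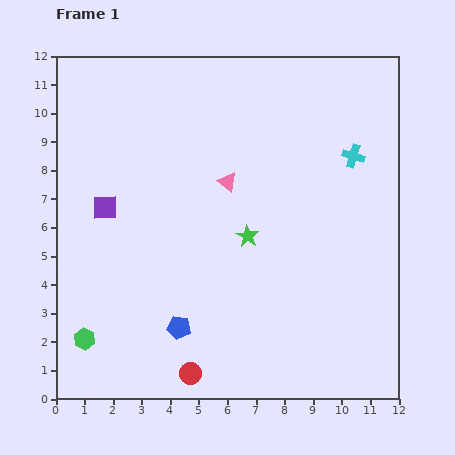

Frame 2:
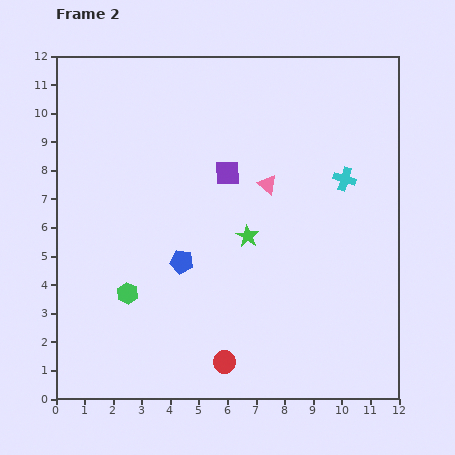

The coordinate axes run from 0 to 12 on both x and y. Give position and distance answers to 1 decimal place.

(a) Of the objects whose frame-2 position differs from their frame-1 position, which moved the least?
the cyan cross

(moved 0.9)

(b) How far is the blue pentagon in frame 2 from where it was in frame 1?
2.3

The blue pentagon moved from (4.3, 2.5) to (4.4, 4.8), a distance of √(0.1² + 2.3²) ≈ 2.3.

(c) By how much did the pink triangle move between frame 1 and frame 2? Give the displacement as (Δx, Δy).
(1.4, -0.1)

The pink triangle was at (6.0, 7.6) in frame 1 and (7.4, 7.5) in frame 2.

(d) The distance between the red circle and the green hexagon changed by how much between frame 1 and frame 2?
+0.3

Distance in frame 1: 3.9. Distance in frame 2: 4.2.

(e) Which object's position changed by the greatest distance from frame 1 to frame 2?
the purple square

(moved 4.5; next 2.3)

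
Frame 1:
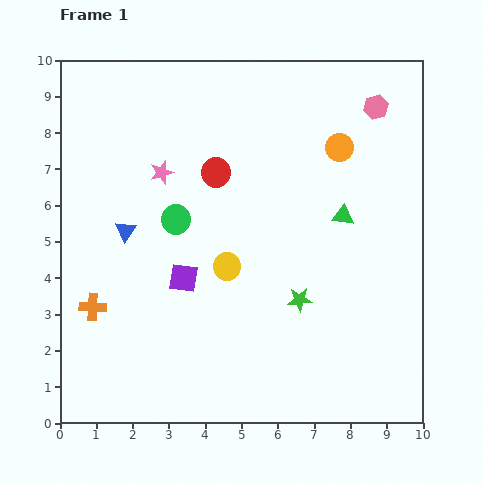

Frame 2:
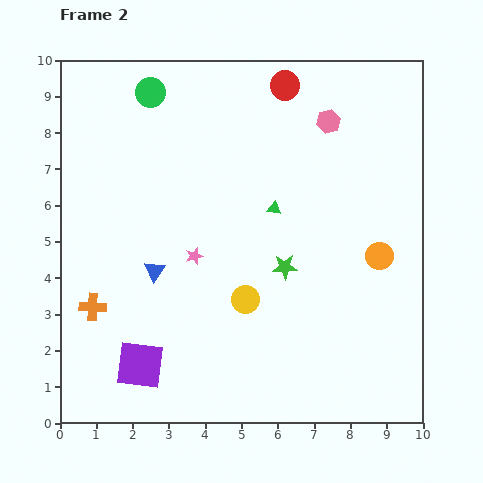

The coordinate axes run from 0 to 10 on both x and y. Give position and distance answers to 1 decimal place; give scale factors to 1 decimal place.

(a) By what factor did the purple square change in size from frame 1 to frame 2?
1.7×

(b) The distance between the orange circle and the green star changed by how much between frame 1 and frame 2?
-1.7

Distance in frame 1: 4.3. Distance in frame 2: 2.6.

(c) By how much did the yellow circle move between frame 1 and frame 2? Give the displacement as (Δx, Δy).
(0.5, -0.9)

The yellow circle was at (4.6, 4.3) in frame 1 and (5.1, 3.4) in frame 2.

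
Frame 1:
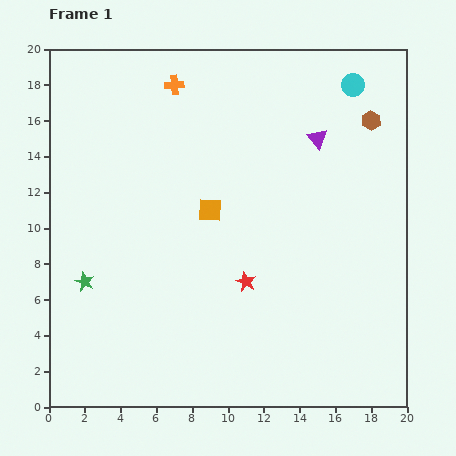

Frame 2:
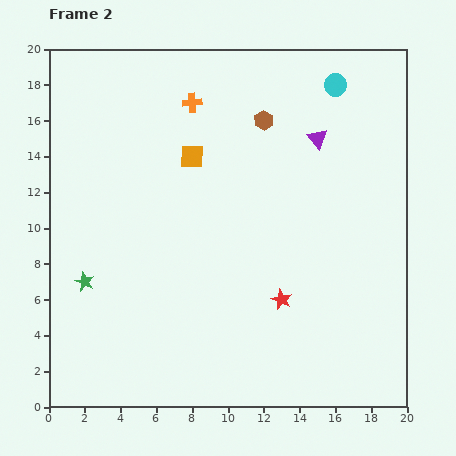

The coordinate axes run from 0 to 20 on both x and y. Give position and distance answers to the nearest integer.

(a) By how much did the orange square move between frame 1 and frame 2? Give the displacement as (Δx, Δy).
(-1, 3)

The orange square was at (9, 11) in frame 1 and (8, 14) in frame 2.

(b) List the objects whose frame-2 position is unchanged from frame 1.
the purple triangle, the green star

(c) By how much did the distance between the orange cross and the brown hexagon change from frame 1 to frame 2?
-7

Distance in frame 1: 11. Distance in frame 2: 4.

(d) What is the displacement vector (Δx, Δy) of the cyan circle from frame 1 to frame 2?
(-1, 0)

The cyan circle was at (17, 18) in frame 1 and (16, 18) in frame 2.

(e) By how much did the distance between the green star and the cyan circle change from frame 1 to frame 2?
-1

Distance in frame 1: 19. Distance in frame 2: 18.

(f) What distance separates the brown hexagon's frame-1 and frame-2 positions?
6

The brown hexagon moved from (18, 16) to (12, 16), a distance of √(6² + 0²) ≈ 6.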